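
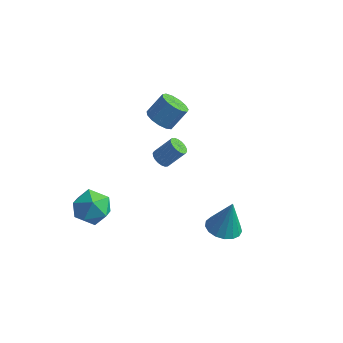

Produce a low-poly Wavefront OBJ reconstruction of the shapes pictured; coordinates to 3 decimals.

v 3.538 -1.613 -2.835
v 4.502 -1.331 -3.06
v 3.882 -1.207 -0.845
v 4.244 -0.913 -3.101
v 3.825 -0.655 -3.08
v 3.339 -0.617 -3.004
v 2.899 -0.807 -2.889
v 2.605 -1.182 -2.762
v 2.525 -1.656 -2.651
v 2.677 -2.12 -2.582
v 3.026 -2.468 -2.572
v 3.492 -2.62 -2.621
v 3.969 -2.542 -2.72
v 4.347 -2.251 -2.845
v 4.539 -1.814 -2.967
v -4.634 -2.852 -2.582
v -3.648 -2.116 -2.553
v -3.452 -4.444 -2.407
v -2.466 -3.708 -2.378
v -3.256 -3.716 -1.435
v -3.987 -2.732 -1.543
v -3.113 -3.828 -3.417
v -3.844 -2.844 -3.525
v -2.708 -2.72 -3.069
v -2.797 -2.65 -1.844
v -4.303 -3.91 -3.116
v -4.392 -3.84 -1.891
v -2.528 3.573 -4.397
v -2.068 3.152 -4.542
v -1.192 3.727 -3.427
v -1.652 4.147 -3.283
v -2.004 3.375 -4.707
v -1.128 3.95 -3.593
v -2.044 3.637 -4.811
v -1.168 4.212 -3.696
v -2.18 3.886 -4.833
v -1.304 4.461 -3.718
v -2.385 4.074 -4.769
v -1.508 4.649 -3.654
v -2.618 4.162 -4.631
v -1.741 4.737 -3.516
v -2.833 4.133 -4.447
v -1.957 4.708 -3.332
v -2.988 3.993 -4.253
v -2.112 4.568 -3.138
v -3.052 3.77 -4.087
v -2.176 4.345 -2.973
v -3.012 3.508 -3.984
v -2.136 4.083 -2.869
v -2.876 3.259 -3.962
v -2 3.834 -2.847
v -2.672 3.071 -4.026
v -1.795 3.646 -2.911
v -2.439 2.983 -4.164
v -1.562 3.558 -3.049
v -2.223 3.012 -4.348
v -1.347 3.587 -3.233
v -1.559 1.328 1.998
v -1.173 1.868 1.405
v -0.575 2.652 2.509
v -0.961 2.112 3.102
v -1.622 2.068 1.507
v -1.023 2.851 2.611
v -2.051 2.032 1.765
v -1.452 2.816 2.868
v -2.324 1.774 2.096
v -1.725 2.557 3.2
v -2.354 1.373 2.397
v -1.755 2.157 3.501
v -2.132 0.959 2.571
v -1.533 1.742 3.675
v -1.728 0.661 2.563
v -1.129 1.445 3.667
v -1.271 0.576 2.376
v -0.672 1.359 3.48
v -0.905 0.729 2.069
v -0.306 1.513 3.172
v -0.747 1.072 1.739
v -0.149 1.856 2.843
v -0.847 1.497 1.492
v -0.248 2.281 2.596
f 2 1 4
f 2 4 3
f 4 1 5
f 4 5 3
f 5 1 6
f 5 6 3
f 6 1 7
f 6 7 3
f 7 1 8
f 7 8 3
f 8 1 9
f 8 9 3
f 9 1 10
f 9 10 3
f 10 1 11
f 10 11 3
f 11 1 12
f 11 12 3
f 12 1 13
f 12 13 3
f 13 1 14
f 13 14 3
f 14 1 15
f 14 15 3
f 15 1 2
f 15 2 3
f 16 27 21
f 16 21 17
f 16 17 23
f 16 23 26
f 16 26 27
f 17 21 25
f 21 27 20
f 27 26 18
f 26 23 22
f 23 17 24
f 19 25 20
f 19 20 18
f 19 18 22
f 19 22 24
f 19 24 25
f 20 25 21
f 18 20 27
f 22 18 26
f 24 22 23
f 25 24 17
f 29 28 32
f 29 32 30
f 30 32 33
f 30 33 31
f 32 28 34
f 32 34 33
f 33 34 35
f 33 35 31
f 34 28 36
f 34 36 35
f 35 36 37
f 35 37 31
f 36 28 38
f 36 38 37
f 37 38 39
f 37 39 31
f 38 28 40
f 38 40 39
f 39 40 41
f 39 41 31
f 40 28 42
f 40 42 41
f 41 42 43
f 41 43 31
f 42 28 44
f 42 44 43
f 43 44 45
f 43 45 31
f 44 28 46
f 44 46 45
f 45 46 47
f 45 47 31
f 46 28 48
f 46 48 47
f 47 48 49
f 47 49 31
f 48 28 50
f 48 50 49
f 49 50 51
f 49 51 31
f 50 28 52
f 50 52 51
f 51 52 53
f 51 53 31
f 52 28 54
f 52 54 53
f 53 54 55
f 53 55 31
f 54 28 56
f 54 56 55
f 55 56 57
f 55 57 31
f 56 28 29
f 56 29 57
f 57 29 30
f 57 30 31
f 59 58 62
f 59 62 60
f 60 62 63
f 60 63 61
f 62 58 64
f 62 64 63
f 63 64 65
f 63 65 61
f 64 58 66
f 64 66 65
f 65 66 67
f 65 67 61
f 66 58 68
f 66 68 67
f 67 68 69
f 67 69 61
f 68 58 70
f 68 70 69
f 69 70 71
f 69 71 61
f 70 58 72
f 70 72 71
f 71 72 73
f 71 73 61
f 72 58 74
f 72 74 73
f 73 74 75
f 73 75 61
f 74 58 76
f 74 76 75
f 75 76 77
f 75 77 61
f 76 58 78
f 76 78 77
f 77 78 79
f 77 79 61
f 78 58 80
f 78 80 79
f 79 80 81
f 79 81 61
f 80 58 59
f 80 59 81
f 81 59 60
f 81 60 61



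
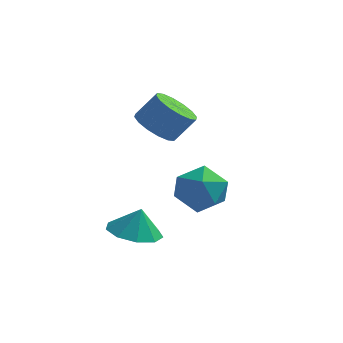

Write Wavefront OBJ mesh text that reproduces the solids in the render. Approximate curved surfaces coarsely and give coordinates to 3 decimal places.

v 1.617 -0.474 -2.986
v 2.378 0.332 -3.317
v 2.842 -1.112 -1.723
v 3.603 -0.306 -2.054
v 2.64 0.003 -1.493
v 1.883 0.398 -2.273
v 3.337 -1.178 -2.767
v 2.58 -0.783 -3.547
v 3.441 -0.103 -3.181
v 3.01 0.627 -2.394
v 2.21 -1.407 -2.646
v 1.779 -0.677 -1.859
v 0.138 2.202 -0.897
v 0.953 1.991 -1.417
v 1.718 2.348 -0.363
v 0.902 2.558 0.157
v 0.858 2.485 -1.515
v 1.622 2.841 -0.461
v 0.569 2.903 -1.447
v 1.333 3.259 -0.393
v 0.165 3.133 -1.232
v 0.929 3.49 -0.178
v -0.246 3.113 -0.927
v 0.518 3.47 0.127
v -0.555 2.85 -0.614
v 0.209 3.207 0.44
v -0.678 2.412 -0.377
v 0.087 2.769 0.677
v -0.582 1.919 -0.279
v 0.182 2.275 0.775
v -0.293 1.501 -0.347
v 0.471 1.857 0.707
v 0.111 1.27 -0.562
v 0.875 1.627 0.492
v 0.522 1.29 -0.867
v 1.286 1.647 0.187
v 0.831 1.553 -1.18
v 1.595 1.91 -0.126
v 0.443 -1.696 -4.362
v 1.377 -2.248 -4.471
v 0.677 -1.524 -3.238
v 1.491 -1.523 -4.606
v 1.116 -0.88 -4.626
v 0.425 -0.618 -4.523
v -0.257 -0.86 -4.344
v -0.611 -1.494 -4.173
v -0.472 -2.222 -4.091
v 0.095 -2.704 -4.135
v 0.825 -2.714 -4.286
f 1 12 6
f 1 6 2
f 1 2 8
f 1 8 11
f 1 11 12
f 2 6 10
f 6 12 5
f 12 11 3
f 11 8 7
f 8 2 9
f 4 10 5
f 4 5 3
f 4 3 7
f 4 7 9
f 4 9 10
f 5 10 6
f 3 5 12
f 7 3 11
f 9 7 8
f 10 9 2
f 14 13 17
f 14 17 15
f 15 17 18
f 15 18 16
f 17 13 19
f 17 19 18
f 18 19 20
f 18 20 16
f 19 13 21
f 19 21 20
f 20 21 22
f 20 22 16
f 21 13 23
f 21 23 22
f 22 23 24
f 22 24 16
f 23 13 25
f 23 25 24
f 24 25 26
f 24 26 16
f 25 13 27
f 25 27 26
f 26 27 28
f 26 28 16
f 27 13 29
f 27 29 28
f 28 29 30
f 28 30 16
f 29 13 31
f 29 31 30
f 30 31 32
f 30 32 16
f 31 13 33
f 31 33 32
f 32 33 34
f 32 34 16
f 33 13 35
f 33 35 34
f 34 35 36
f 34 36 16
f 35 13 37
f 35 37 36
f 36 37 38
f 36 38 16
f 37 13 14
f 37 14 38
f 38 14 15
f 38 15 16
f 40 39 42
f 40 42 41
f 42 39 43
f 42 43 41
f 43 39 44
f 43 44 41
f 44 39 45
f 44 45 41
f 45 39 46
f 45 46 41
f 46 39 47
f 46 47 41
f 47 39 48
f 47 48 41
f 48 39 49
f 48 49 41
f 49 39 40
f 49 40 41



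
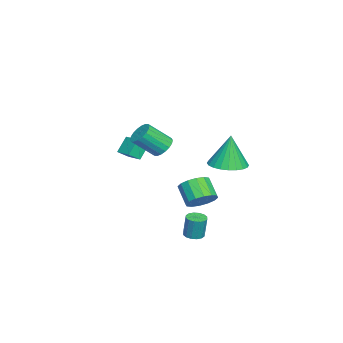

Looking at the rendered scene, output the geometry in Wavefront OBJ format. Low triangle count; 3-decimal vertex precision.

v 3.409 -0.326 2.709
v 4.061 -0.276 2.488
v 4.503 -1.344 3.551
v 3.851 -1.394 3.771
v 4.047 -0.062 2.709
v 4.488 -1.13 3.771
v 3.906 0.099 2.929
v 4.348 -0.969 3.992
v 3.667 0.176 3.106
v 4.109 -0.892 4.168
v 3.377 0.153 3.204
v 3.819 -0.914 4.267
v 3.093 0.036 3.204
v 3.535 -1.032 4.267
v 2.872 -0.153 3.106
v 3.314 -1.221 4.168
v 2.757 -0.376 2.929
v 3.199 -1.444 3.992
v 2.772 -0.59 2.709
v 3.213 -1.658 3.771
v 2.912 -0.751 2.488
v 3.354 -1.819 3.551
v 3.151 -0.828 2.312
v 3.593 -1.896 3.374
v 3.441 -0.806 2.213
v 3.883 -1.873 3.276
v 3.725 -0.688 2.213
v 4.167 -1.756 3.276
v 3.946 -0.499 2.312
v 4.388 -1.567 3.374
v 1.036 2.49 0.729
v 2.074 2.294 0.811
v 0.904 2.61 2.691
v 2.072 2.707 0.785
v 1.912 3.087 0.752
v 1.618 3.376 0.714
v 1.236 3.53 0.679
v 0.824 3.526 0.652
v 0.443 3.365 0.636
v 0.153 3.07 0.635
v -0.003 2.687 0.647
v -0 2.274 0.673
v 0.16 1.894 0.706
v 0.453 1.605 0.744
v 0.835 1.451 0.779
v 1.248 1.455 0.806
v 1.628 1.616 0.822
v 1.918 1.911 0.823
v 1.707 1.296 -1.708
v 2.359 0.761 -1.496
v 1.605 0.189 -0.619
v 0.953 0.724 -0.832
v 2.407 1.116 -1.223
v 1.652 0.545 -0.347
v 2.267 1.52 -1.081
v 1.512 0.949 -0.204
v 1.977 1.863 -1.107
v 1.222 1.292 -0.23
v 1.614 2.055 -1.294
v 0.86 1.484 -0.417
v 1.277 2.043 -1.592
v 0.523 1.472 -0.715
v 1.055 1.831 -1.921
v 0.301 1.259 -1.044
v 1.008 1.475 -2.193
v 0.253 0.904 -1.317
v 1.148 1.071 -2.336
v 0.393 0.5 -1.459
v 1.438 0.728 -2.31
v 0.683 0.157 -1.433
v 1.8 0.536 -2.123
v 1.046 -0.035 -1.246
v 2.137 0.548 -1.825
v 1.383 -0.023 -0.948
v -2.616 -4.153 -0.616
v -3.234 -3.809 0.278
v -3.075 -3.651 -1.126
v -3.693 -3.307 -0.232
v -1.927 -3.353 -0.448
v -2.545 -3.009 0.446
v -2.386 -2.851 -0.958
v -3.004 -2.507 -0.064
v 1.574 0.861 -4.234
v 2.132 0.837 -4.27
v 2.224 0.995 -2.963
v 1.666 1.019 -2.926
v 2.067 1.118 -4.299
v 2.159 1.276 -2.992
v 1.87 1.33 -4.311
v 1.962 1.488 -3.004
v 1.593 1.416 -4.302
v 1.685 1.575 -2.995
v 1.312 1.354 -4.275
v 1.404 1.512 -2.968
v 1.1 1.159 -4.236
v 1.192 1.318 -2.929
v 1.016 0.885 -4.197
v 1.108 1.043 -2.89
v 1.081 0.604 -4.168
v 1.173 0.762 -2.861
v 1.278 0.392 -4.156
v 1.37 0.55 -2.849
v 1.555 0.305 -4.165
v 1.647 0.464 -2.858
v 1.836 0.368 -4.192
v 1.928 0.526 -2.885
v 2.048 0.562 -4.231
v 2.14 0.721 -2.924
f 2 1 5
f 2 5 3
f 3 5 6
f 3 6 4
f 5 1 7
f 5 7 6
f 6 7 8
f 6 8 4
f 7 1 9
f 7 9 8
f 8 9 10
f 8 10 4
f 9 1 11
f 9 11 10
f 10 11 12
f 10 12 4
f 11 1 13
f 11 13 12
f 12 13 14
f 12 14 4
f 13 1 15
f 13 15 14
f 14 15 16
f 14 16 4
f 15 1 17
f 15 17 16
f 16 17 18
f 16 18 4
f 17 1 19
f 17 19 18
f 18 19 20
f 18 20 4
f 19 1 21
f 19 21 20
f 20 21 22
f 20 22 4
f 21 1 23
f 21 23 22
f 22 23 24
f 22 24 4
f 23 1 25
f 23 25 24
f 24 25 26
f 24 26 4
f 25 1 27
f 25 27 26
f 26 27 28
f 26 28 4
f 27 1 29
f 27 29 28
f 28 29 30
f 28 30 4
f 29 1 2
f 29 2 30
f 30 2 3
f 30 3 4
f 32 31 34
f 32 34 33
f 34 31 35
f 34 35 33
f 35 31 36
f 35 36 33
f 36 31 37
f 36 37 33
f 37 31 38
f 37 38 33
f 38 31 39
f 38 39 33
f 39 31 40
f 39 40 33
f 40 31 41
f 40 41 33
f 41 31 42
f 41 42 33
f 42 31 43
f 42 43 33
f 43 31 44
f 43 44 33
f 44 31 45
f 44 45 33
f 45 31 46
f 45 46 33
f 46 31 47
f 46 47 33
f 47 31 48
f 47 48 33
f 48 31 32
f 48 32 33
f 50 49 53
f 50 53 51
f 51 53 54
f 51 54 52
f 53 49 55
f 53 55 54
f 54 55 56
f 54 56 52
f 55 49 57
f 55 57 56
f 56 57 58
f 56 58 52
f 57 49 59
f 57 59 58
f 58 59 60
f 58 60 52
f 59 49 61
f 59 61 60
f 60 61 62
f 60 62 52
f 61 49 63
f 61 63 62
f 62 63 64
f 62 64 52
f 63 49 65
f 63 65 64
f 64 65 66
f 64 66 52
f 65 49 67
f 65 67 66
f 66 67 68
f 66 68 52
f 67 49 69
f 67 69 68
f 68 69 70
f 68 70 52
f 69 49 71
f 69 71 70
f 70 71 72
f 70 72 52
f 71 49 73
f 71 73 72
f 72 73 74
f 72 74 52
f 73 49 50
f 73 50 74
f 74 50 51
f 74 51 52
f 76 78 75
f 79 76 75
f 75 78 77
f 77 79 75
f 76 82 78
f 80 76 79
f 80 82 76
f 78 82 77
f 81 79 77
f 77 82 81
f 81 80 79
f 82 80 81
f 84 83 87
f 84 87 85
f 85 87 88
f 85 88 86
f 87 83 89
f 87 89 88
f 88 89 90
f 88 90 86
f 89 83 91
f 89 91 90
f 90 91 92
f 90 92 86
f 91 83 93
f 91 93 92
f 92 93 94
f 92 94 86
f 93 83 95
f 93 95 94
f 94 95 96
f 94 96 86
f 95 83 97
f 95 97 96
f 96 97 98
f 96 98 86
f 97 83 99
f 97 99 98
f 98 99 100
f 98 100 86
f 99 83 101
f 99 101 100
f 100 101 102
f 100 102 86
f 101 83 103
f 101 103 102
f 102 103 104
f 102 104 86
f 103 83 105
f 103 105 104
f 104 105 106
f 104 106 86
f 105 83 107
f 105 107 106
f 106 107 108
f 106 108 86
f 107 83 84
f 107 84 108
f 108 84 85
f 108 85 86



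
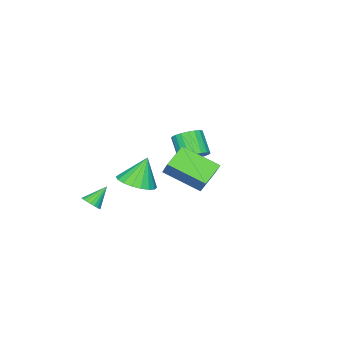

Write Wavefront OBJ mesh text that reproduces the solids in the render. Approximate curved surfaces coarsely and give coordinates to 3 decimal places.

v 2.638 -3.56 -1.255
v 2.96 -3.691 -0.882
v 1.822 -3.32 -0.465
v 3 -3.484 -0.904
v 2.977 -3.29 -0.987
v 2.895 -3.143 -1.116
v 2.769 -3.068 -1.269
v 2.62 -3.078 -1.419
v 2.474 -3.171 -1.542
v 2.357 -3.332 -1.614
v 2.288 -3.532 -1.625
v 2.279 -3.737 -1.571
v 2.333 -3.912 -1.463
v 2.439 -4.025 -1.319
v 2.579 -4.059 -1.163
v 2.73 -4.005 -1.024
v 2.865 -3.875 -0.924
v 2.87 -0.788 1.258
v 3.601 -1.198 1.611
v 2.33 -0.612 2.582
v 3.711 -0.808 1.604
v 3.654 -0.414 1.529
v 3.442 -0.095 1.4
v 3.116 0.088 1.243
v 2.742 0.097 1.089
v 2.393 -0.069 0.968
v 2.138 -0.378 0.906
v 2.028 -0.767 0.912
v 2.085 -1.161 0.988
v 2.297 -1.481 1.117
v 2.623 -1.664 1.274
v 2.998 -1.673 1.428
v 3.347 -1.507 1.548
v -2.431 -1.757 0.056
v -1.773 -2.096 0.086
v -2.212 -2.862 1.053
v -2.869 -2.523 1.024
v -1.736 -1.865 0.286
v -2.174 -2.631 1.253
v -1.818 -1.615 0.446
v -2.257 -2.382 1.414
v -2.006 -1.39 0.539
v -2.445 -2.157 1.507
v -2.268 -1.229 0.548
v -2.706 -1.995 1.516
v -2.558 -1.158 0.473
v -2.996 -1.925 1.44
v -2.825 -1.192 0.325
v -3.264 -1.958 1.293
v -3.025 -1.322 0.131
v -3.464 -2.089 1.098
v -3.122 -1.528 -0.076
v -3.561 -2.295 0.891
v -3.099 -1.774 -0.26
v -3.538 -2.54 0.707
v -2.961 -2.016 -0.39
v -3.4 -2.783 0.578
v -2.731 -2.214 -0.442
v -3.17 -2.98 0.525
v -2.449 -2.332 -0.408
v -2.888 -3.099 0.559
v -2.164 -2.352 -0.294
v -2.603 -3.118 0.673
v -1.925 -2.268 -0.119
v -2.364 -3.034 0.848
v 2.401 0.237 2.041
v 1.252 0.129 2.571
v 1.872 1.843 1.22
v 0.723 1.736 1.75
v 2.717 0.744 2.83
v 1.568 0.637 3.36
v 2.188 2.351 2.009
v 1.039 2.243 2.539
f 2 1 4
f 2 4 3
f 4 1 5
f 4 5 3
f 5 1 6
f 5 6 3
f 6 1 7
f 6 7 3
f 7 1 8
f 7 8 3
f 8 1 9
f 8 9 3
f 9 1 10
f 9 10 3
f 10 1 11
f 10 11 3
f 11 1 12
f 11 12 3
f 12 1 13
f 12 13 3
f 13 1 14
f 13 14 3
f 14 1 15
f 14 15 3
f 15 1 16
f 15 16 3
f 16 1 17
f 16 17 3
f 17 1 2
f 17 2 3
f 19 18 21
f 19 21 20
f 21 18 22
f 21 22 20
f 22 18 23
f 22 23 20
f 23 18 24
f 23 24 20
f 24 18 25
f 24 25 20
f 25 18 26
f 25 26 20
f 26 18 27
f 26 27 20
f 27 18 28
f 27 28 20
f 28 18 29
f 28 29 20
f 29 18 30
f 29 30 20
f 30 18 31
f 30 31 20
f 31 18 32
f 31 32 20
f 32 18 33
f 32 33 20
f 33 18 19
f 33 19 20
f 35 34 38
f 35 38 36
f 36 38 39
f 36 39 37
f 38 34 40
f 38 40 39
f 39 40 41
f 39 41 37
f 40 34 42
f 40 42 41
f 41 42 43
f 41 43 37
f 42 34 44
f 42 44 43
f 43 44 45
f 43 45 37
f 44 34 46
f 44 46 45
f 45 46 47
f 45 47 37
f 46 34 48
f 46 48 47
f 47 48 49
f 47 49 37
f 48 34 50
f 48 50 49
f 49 50 51
f 49 51 37
f 50 34 52
f 50 52 51
f 51 52 53
f 51 53 37
f 52 34 54
f 52 54 53
f 53 54 55
f 53 55 37
f 54 34 56
f 54 56 55
f 55 56 57
f 55 57 37
f 56 34 58
f 56 58 57
f 57 58 59
f 57 59 37
f 58 34 60
f 58 60 59
f 59 60 61
f 59 61 37
f 60 34 62
f 60 62 61
f 61 62 63
f 61 63 37
f 62 34 64
f 62 64 63
f 63 64 65
f 63 65 37
f 64 34 35
f 64 35 65
f 65 35 36
f 65 36 37
f 67 69 66
f 70 67 66
f 66 69 68
f 68 70 66
f 67 73 69
f 71 67 70
f 71 73 67
f 69 73 68
f 72 70 68
f 68 73 72
f 72 71 70
f 73 71 72



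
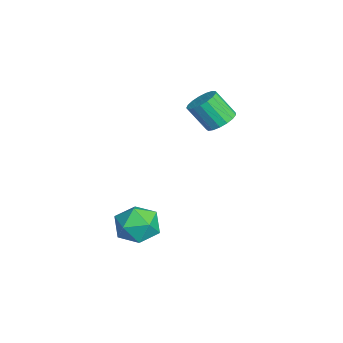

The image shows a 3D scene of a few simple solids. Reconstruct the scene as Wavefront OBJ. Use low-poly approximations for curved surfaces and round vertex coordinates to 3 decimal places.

v -1.142 1.255 -0.493
v -0.38 0.96 -0.557
v -1.58 0.3 -1.303
v -0.818 0.005 -1.367
v -1.223 -0.059 -0.657
v -0.953 0.531 -0.157
v -1.007 0.729 -1.703
v -0.737 1.319 -1.203
v -0.296 0.635 -1.306
v -0.43 0.148 -0.659
v -1.53 1.112 -1.201
v -1.664 0.625 -0.554
v -3.045 3.519 2.356
v -2.568 3.201 2.269
v -2.817 2.584 3.157
v -3.295 2.901 3.244
v -2.482 3.406 2.436
v -2.731 2.789 3.324
v -2.525 3.637 2.584
v -2.775 3.019 3.472
v -2.688 3.84 2.68
v -2.937 3.223 3.568
v -2.932 3.97 2.702
v -3.181 3.353 3.59
v -3.202 3.997 2.644
v -3.452 3.38 3.532
v -3.437 3.914 2.521
v -3.686 3.297 3.409
v -3.581 3.74 2.359
v -3.831 3.123 3.248
v -3.603 3.516 2.197
v -3.853 2.899 3.086
v -3.497 3.292 2.072
v -3.747 2.675 2.96
v -3.288 3.12 2.011
v -3.537 2.503 2.899
v -3.023 3.04 2.029
v -3.272 2.423 2.918
v -2.763 3.069 2.123
v -3.012 2.452 3.011
f 1 12 6
f 1 6 2
f 1 2 8
f 1 8 11
f 1 11 12
f 2 6 10
f 6 12 5
f 12 11 3
f 11 8 7
f 8 2 9
f 4 10 5
f 4 5 3
f 4 3 7
f 4 7 9
f 4 9 10
f 5 10 6
f 3 5 12
f 7 3 11
f 9 7 8
f 10 9 2
f 14 13 17
f 14 17 15
f 15 17 18
f 15 18 16
f 17 13 19
f 17 19 18
f 18 19 20
f 18 20 16
f 19 13 21
f 19 21 20
f 20 21 22
f 20 22 16
f 21 13 23
f 21 23 22
f 22 23 24
f 22 24 16
f 23 13 25
f 23 25 24
f 24 25 26
f 24 26 16
f 25 13 27
f 25 27 26
f 26 27 28
f 26 28 16
f 27 13 29
f 27 29 28
f 28 29 30
f 28 30 16
f 29 13 31
f 29 31 30
f 30 31 32
f 30 32 16
f 31 13 33
f 31 33 32
f 32 33 34
f 32 34 16
f 33 13 35
f 33 35 34
f 34 35 36
f 34 36 16
f 35 13 37
f 35 37 36
f 36 37 38
f 36 38 16
f 37 13 39
f 37 39 38
f 38 39 40
f 38 40 16
f 39 13 14
f 39 14 40
f 40 14 15
f 40 15 16



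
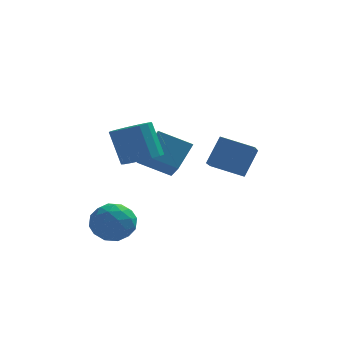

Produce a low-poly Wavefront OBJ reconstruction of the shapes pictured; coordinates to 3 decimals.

v -1.434 -2.374 2.228
v -0.496 -2.426 2.541
v -1.049 -1.878 4.285
v -1.986 -1.826 3.972
v -0.54 -1.98 2.387
v -1.092 -1.432 4.131
v -0.788 -1.624 2.197
v -1.341 -1.076 3.941
v -1.185 -1.44 2.013
v -1.737 -0.892 3.758
v -1.638 -1.47 1.879
v -2.191 -0.922 3.623
v -2.045 -1.707 1.825
v -2.597 -1.159 3.569
v -2.311 -2.097 1.863
v -2.864 -1.549 3.607
v -2.377 -2.551 1.984
v -2.93 -2.002 3.729
v -2.226 -2.963 2.162
v -2.779 -2.415 3.906
v -1.894 -3.241 2.354
v -2.447 -2.693 4.099
v -1.457 -3.32 2.518
v -2.009 -2.772 4.262
v -1.014 -3.183 2.615
v -1.566 -2.635 4.359
v -0.667 -2.86 2.623
v -1.22 -2.312 4.368
v -3.719 -2.502 -1.316
v -2.97 -2.463 -0.464
v -2.51 -3.437 -2.336
v -1.761 -3.398 -1.484
v -2.699 -4.029 -1.386
v -3.447 -3.452 -0.756
v -2.033 -2.448 -2.044
v -2.781 -1.871 -1.414
v -1.928 -2.43 -0.914
v -2.34 -3.407 -0.507
v -3.14 -2.493 -2.293
v -3.552 -3.47 -1.886
v -3.451 -2.401 -0.8
v -2.029 -3.499 -2
v -2.581 -3.87 -1.942
v -2.141 -3.847 -1.441
v -3.731 -2.982 -0.972
v -3.291 -2.959 -0.471
v -3.132 -3.879 -1.013
v -2.189 -2.941 -2.329
v -1.749 -2.918 -1.828
v -3.339 -2.053 -1.359
v -2.899 -2.03 -0.858
v -2.348 -2.021 -1.787
v -2.398 -2.358 -0.564
v -1.687 -2.907 -1.164
v -1.847 -2.349 -1.493
v -2.287 -2.01 -1.122
v -2.64 -2.933 -0.325
v -1.929 -3.482 -0.924
v -2.481 -3.853 -0.867
v -2.92 -3.514 -0.496
v -2.027 -2.913 -0.589
v -3.551 -2.418 -1.876
v -2.84 -2.967 -2.475
v -2.56 -2.386 -2.304
v -2.999 -2.047 -1.933
v -3.793 -2.993 -1.636
v -3.082 -3.542 -2.236
v -3.193 -3.89 -1.678
v -3.633 -3.551 -1.307
v -3.453 -2.987 -2.211
v 3.13 2.223 -0.709
v 2.942 0.588 0.135
v 1.525 2.667 -0.205
v 1.337 1.031 0.639
v 3.763 2.889 0.721
v 3.575 1.253 1.565
v 2.158 3.332 1.225
v 1.97 1.697 2.069
v -0.255 1.02 -0.179
v 0.09 -0.607 0.949
v -1.851 1.212 0.585
v -1.506 -0.415 1.713
v 0.406 1.955 0.967
v 0.751 0.328 2.095
v -1.19 2.147 1.731
v -0.845 0.52 2.859
f 2 1 5
f 2 5 3
f 3 5 6
f 3 6 4
f 5 1 7
f 5 7 6
f 6 7 8
f 6 8 4
f 7 1 9
f 7 9 8
f 8 9 10
f 8 10 4
f 9 1 11
f 9 11 10
f 10 11 12
f 10 12 4
f 11 1 13
f 11 13 12
f 12 13 14
f 12 14 4
f 13 1 15
f 13 15 14
f 14 15 16
f 14 16 4
f 15 1 17
f 15 17 16
f 16 17 18
f 16 18 4
f 17 1 19
f 17 19 18
f 18 19 20
f 18 20 4
f 19 1 21
f 19 21 20
f 20 21 22
f 20 22 4
f 21 1 23
f 21 23 22
f 22 23 24
f 22 24 4
f 23 1 25
f 23 25 24
f 24 25 26
f 24 26 4
f 25 1 27
f 25 27 26
f 26 27 28
f 26 28 4
f 27 1 2
f 27 2 28
f 28 2 3
f 28 3 4
f 29 66 45
f 66 40 69
f 45 69 34
f 66 69 45
f 29 45 41
f 45 34 46
f 41 46 30
f 45 46 41
f 29 41 50
f 41 30 51
f 50 51 36
f 41 51 50
f 29 50 62
f 50 36 65
f 62 65 39
f 50 65 62
f 29 62 66
f 62 39 70
f 66 70 40
f 62 70 66
f 30 46 57
f 46 34 60
f 57 60 38
f 46 60 57
f 34 69 47
f 69 40 68
f 47 68 33
f 69 68 47
f 40 70 67
f 70 39 63
f 67 63 31
f 70 63 67
f 39 65 64
f 65 36 52
f 64 52 35
f 65 52 64
f 36 51 56
f 51 30 53
f 56 53 37
f 51 53 56
f 32 58 44
f 58 38 59
f 44 59 33
f 58 59 44
f 32 44 42
f 44 33 43
f 42 43 31
f 44 43 42
f 32 42 49
f 42 31 48
f 49 48 35
f 42 48 49
f 32 49 54
f 49 35 55
f 54 55 37
f 49 55 54
f 32 54 58
f 54 37 61
f 58 61 38
f 54 61 58
f 33 59 47
f 59 38 60
f 47 60 34
f 59 60 47
f 31 43 67
f 43 33 68
f 67 68 40
f 43 68 67
f 35 48 64
f 48 31 63
f 64 63 39
f 48 63 64
f 37 55 56
f 55 35 52
f 56 52 36
f 55 52 56
f 38 61 57
f 61 37 53
f 57 53 30
f 61 53 57
f 72 74 71
f 75 72 71
f 71 74 73
f 73 75 71
f 72 78 74
f 76 72 75
f 76 78 72
f 74 78 73
f 77 75 73
f 73 78 77
f 77 76 75
f 78 76 77
f 80 82 79
f 83 80 79
f 79 82 81
f 81 83 79
f 80 86 82
f 84 80 83
f 84 86 80
f 82 86 81
f 85 83 81
f 81 86 85
f 85 84 83
f 86 84 85



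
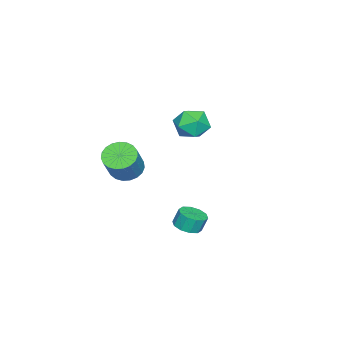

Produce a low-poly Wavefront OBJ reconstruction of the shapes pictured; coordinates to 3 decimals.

v 3.043 1.166 -4.313
v 3.776 1.634 -4.321
v 3.591 1.942 -3.334
v 2.857 1.474 -3.327
v 3.376 1.949 -4.495
v 3.191 2.257 -3.508
v 2.849 1.965 -4.599
v 2.663 2.272 -3.612
v 2.396 1.676 -4.594
v 2.21 1.983 -3.607
v 2.19 1.192 -4.482
v 2.004 1.499 -3.495
v 2.309 0.698 -4.306
v 2.124 1.006 -3.319
v 2.709 0.383 -4.132
v 2.524 0.691 -3.145
v 3.237 0.368 -4.028
v 3.051 0.675 -3.041
v 3.69 0.657 -4.033
v 3.504 0.964 -3.046
v 3.896 1.141 -4.145
v 3.71 1.448 -3.158
v -3.319 0.009 0.106
v -2.526 -0.49 0.902
v -3.874 -1.81 -0.482
v -3.081 -2.309 0.314
v -4.08 -1.722 0.728
v -3.736 -0.598 1.091
v -2.664 -1.702 -0.671
v -2.32 -0.578 -0.308
v -2.12 -1.548 0.422
v -2.996 -1.56 1.286
v -3.404 -0.74 -0.866
v -4.28 -0.752 -0.002
v 3.222 -2.414 -0.272
v 3.875 -3.087 -0.699
v 5.071 -2.958 0.924
v 4.418 -2.286 1.352
v 4.027 -2.712 -0.841
v 5.223 -2.584 0.782
v 4.04 -2.286 -0.884
v 5.236 -2.158 0.739
v 3.912 -1.882 -0.822
v 5.107 -1.754 0.802
v 3.664 -1.571 -0.664
v 4.86 -1.442 0.959
v 3.34 -1.405 -0.438
v 4.535 -1.276 1.185
v 2.996 -1.413 -0.184
v 4.191 -1.285 1.439
v 2.69 -1.595 0.055
v 3.886 -1.466 1.678
v 2.477 -1.918 0.238
v 3.672 -1.79 1.861
v 2.393 -2.328 0.332
v 3.588 -2.199 1.956
v 2.452 -2.752 0.323
v 3.647 -2.623 1.946
v 2.644 -3.117 0.21
v 3.839 -2.989 1.833
v 2.936 -3.362 0.014
v 4.132 -3.233 1.637
v 3.278 -3.442 -0.231
v 4.473 -3.313 1.392
v 3.61 -3.345 -0.483
v 4.805 -3.216 1.14
f 2 1 5
f 2 5 3
f 3 5 6
f 3 6 4
f 5 1 7
f 5 7 6
f 6 7 8
f 6 8 4
f 7 1 9
f 7 9 8
f 8 9 10
f 8 10 4
f 9 1 11
f 9 11 10
f 10 11 12
f 10 12 4
f 11 1 13
f 11 13 12
f 12 13 14
f 12 14 4
f 13 1 15
f 13 15 14
f 14 15 16
f 14 16 4
f 15 1 17
f 15 17 16
f 16 17 18
f 16 18 4
f 17 1 19
f 17 19 18
f 18 19 20
f 18 20 4
f 19 1 21
f 19 21 20
f 20 21 22
f 20 22 4
f 21 1 2
f 21 2 22
f 22 2 3
f 22 3 4
f 23 34 28
f 23 28 24
f 23 24 30
f 23 30 33
f 23 33 34
f 24 28 32
f 28 34 27
f 34 33 25
f 33 30 29
f 30 24 31
f 26 32 27
f 26 27 25
f 26 25 29
f 26 29 31
f 26 31 32
f 27 32 28
f 25 27 34
f 29 25 33
f 31 29 30
f 32 31 24
f 36 35 39
f 36 39 37
f 37 39 40
f 37 40 38
f 39 35 41
f 39 41 40
f 40 41 42
f 40 42 38
f 41 35 43
f 41 43 42
f 42 43 44
f 42 44 38
f 43 35 45
f 43 45 44
f 44 45 46
f 44 46 38
f 45 35 47
f 45 47 46
f 46 47 48
f 46 48 38
f 47 35 49
f 47 49 48
f 48 49 50
f 48 50 38
f 49 35 51
f 49 51 50
f 50 51 52
f 50 52 38
f 51 35 53
f 51 53 52
f 52 53 54
f 52 54 38
f 53 35 55
f 53 55 54
f 54 55 56
f 54 56 38
f 55 35 57
f 55 57 56
f 56 57 58
f 56 58 38
f 57 35 59
f 57 59 58
f 58 59 60
f 58 60 38
f 59 35 61
f 59 61 60
f 60 61 62
f 60 62 38
f 61 35 63
f 61 63 62
f 62 63 64
f 62 64 38
f 63 35 65
f 63 65 64
f 64 65 66
f 64 66 38
f 65 35 36
f 65 36 66
f 66 36 37
f 66 37 38



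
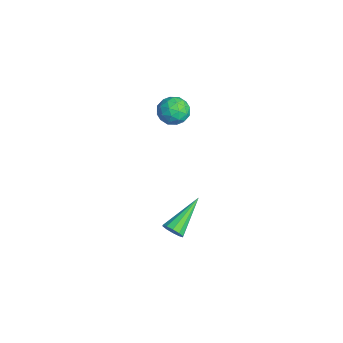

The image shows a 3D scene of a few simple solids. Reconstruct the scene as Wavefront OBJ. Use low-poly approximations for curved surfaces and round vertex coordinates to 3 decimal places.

v -3.545 -1.516 1.276
v -2.952 -1.076 1.441
v -2.908 -2.504 1.619
v -2.315 -2.064 1.784
v -2.941 -2.031 2.209
v -3.334 -1.42 1.997
v -2.526 -2.16 1.063
v -2.919 -1.549 0.851
v -2.322 -1.474 1.31
v -2.578 -1.394 2.018
v -3.282 -2.186 1.042
v -3.538 -2.106 1.75
v -3.305 -1.209 1.328
v -2.555 -2.371 1.732
v -2.923 -2.351 1.981
v -2.575 -2.092 2.078
v -3.529 -1.411 1.655
v -3.181 -1.153 1.752
v -3.174 -1.714 2.203
v -2.679 -2.427 1.308
v -2.331 -2.169 1.405
v -3.285 -1.488 0.982
v -2.937 -1.229 1.079
v -2.686 -1.866 0.857
v -2.585 -1.185 1.348
v -2.211 -1.765 1.55
v -2.335 -1.822 1.126
v -2.566 -1.463 1.002
v -2.736 -1.137 1.764
v -2.361 -1.718 1.966
v -2.729 -1.699 2.215
v -2.961 -1.34 2.091
v -2.366 -1.372 1.687
v -3.499 -1.862 1.094
v -3.124 -2.443 1.296
v -2.899 -2.24 0.969
v -3.131 -1.881 0.845
v -3.649 -1.815 1.51
v -3.275 -2.395 1.712
v -3.294 -2.117 2.058
v -3.525 -1.758 1.934
v -3.494 -2.208 1.373
v -0.557 -2.543 -4.344
v -0.267 -2.626 -3.908
v -1.563 -1.097 -3.396
v -0.114 -2.401 -4.09
v -0.13 -2.229 -4.368
v -0.309 -2.178 -4.638
v -0.583 -2.265 -4.795
v -0.847 -2.459 -4.779
v -1 -2.685 -4.598
v -0.983 -2.856 -4.319
v -0.804 -2.908 -4.05
v -0.53 -2.82 -3.893
f 1 38 17
f 38 12 41
f 17 41 6
f 38 41 17
f 1 17 13
f 17 6 18
f 13 18 2
f 17 18 13
f 1 13 22
f 13 2 23
f 22 23 8
f 13 23 22
f 1 22 34
f 22 8 37
f 34 37 11
f 22 37 34
f 1 34 38
f 34 11 42
f 38 42 12
f 34 42 38
f 2 18 29
f 18 6 32
f 29 32 10
f 18 32 29
f 6 41 19
f 41 12 40
f 19 40 5
f 41 40 19
f 12 42 39
f 42 11 35
f 39 35 3
f 42 35 39
f 11 37 36
f 37 8 24
f 36 24 7
f 37 24 36
f 8 23 28
f 23 2 25
f 28 25 9
f 23 25 28
f 4 30 16
f 30 10 31
f 16 31 5
f 30 31 16
f 4 16 14
f 16 5 15
f 14 15 3
f 16 15 14
f 4 14 21
f 14 3 20
f 21 20 7
f 14 20 21
f 4 21 26
f 21 7 27
f 26 27 9
f 21 27 26
f 4 26 30
f 26 9 33
f 30 33 10
f 26 33 30
f 5 31 19
f 31 10 32
f 19 32 6
f 31 32 19
f 3 15 39
f 15 5 40
f 39 40 12
f 15 40 39
f 7 20 36
f 20 3 35
f 36 35 11
f 20 35 36
f 9 27 28
f 27 7 24
f 28 24 8
f 27 24 28
f 10 33 29
f 33 9 25
f 29 25 2
f 33 25 29
f 44 43 46
f 44 46 45
f 46 43 47
f 46 47 45
f 47 43 48
f 47 48 45
f 48 43 49
f 48 49 45
f 49 43 50
f 49 50 45
f 50 43 51
f 50 51 45
f 51 43 52
f 51 52 45
f 52 43 53
f 52 53 45
f 53 43 54
f 53 54 45
f 54 43 44
f 54 44 45



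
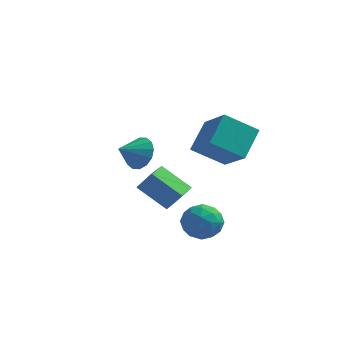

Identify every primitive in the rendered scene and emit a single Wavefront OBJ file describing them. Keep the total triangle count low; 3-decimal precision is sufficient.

v 2.569 -2.24 -0.94
v 3.509 -2.438 -1.314
v 2.791 -3.402 0.234
v 3.731 -3.6 -0.14
v 3.542 -2.704 0.332
v 3.405 -1.985 -0.394
v 2.895 -3.855 -0.686
v 2.758 -3.136 -1.412
v 3.71 -3.436 -1.157
v 4.11 -2.725 -0.528
v 2.19 -3.115 -0.552
v 2.59 -2.404 0.077
v 3.02 -2.237 -1.23
v 3.28 -3.603 0.15
v 3.17 -3.076 0.427
v 3.722 -3.193 0.208
v 2.959 -1.971 -0.69
v 3.511 -2.087 -0.909
v 3.531 -2.243 0.058
v 2.789 -3.753 -0.171
v 3.341 -3.869 -0.39
v 2.578 -2.647 -1.288
v 3.13 -2.764 -1.507
v 2.769 -3.597 -1.138
v 3.69 -2.94 -1.357
v 3.821 -3.623 -0.667
v 3.329 -3.773 -0.988
v 3.249 -3.351 -1.415
v 3.925 -2.522 -0.988
v 4.056 -3.205 -0.297
v 3.945 -2.678 -0.021
v 3.864 -2.256 -0.447
v 4.044 -3.109 -0.895
v 2.244 -2.635 -0.783
v 2.375 -3.318 -0.092
v 2.436 -3.584 -0.633
v 2.355 -3.162 -1.059
v 2.479 -2.217 -0.413
v 2.61 -2.9 0.277
v 3.051 -2.489 0.335
v 2.971 -2.067 -0.092
v 2.256 -2.731 -0.185
v 1.322 -2.299 -0.358
v -0.155 -2.101 0.704
v 1.44 -1.166 -0.405
v -0.037 -0.968 0.657
v 2.037 -2.332 0.643
v 0.56 -2.134 1.705
v 2.155 -1.199 0.596
v 0.678 -1.001 1.658
v 2.492 0.52 2.708
v 2.775 1.968 3.889
v 1.196 1.781 1.472
v 1.479 3.229 2.654
v 4.021 1.071 1.666
v 4.304 2.519 2.848
v 2.725 2.332 0.431
v 3.008 3.78 1.612
v -1.371 2.052 0.715
v -0.787 1.339 0.354
v -2.109 1.128 1.345
v -0.573 1.472 0.8
v -0.573 1.76 1.224
v -0.786 2.127 1.511
v -1.156 2.473 1.585
v -1.584 2.707 1.426
v -1.954 2.765 1.077
v -2.168 2.632 0.631
v -2.168 2.344 0.207
v -1.955 1.977 -0.08
v -1.585 1.631 -0.155
v -1.157 1.397 0.004
f 1 38 17
f 38 12 41
f 17 41 6
f 38 41 17
f 1 17 13
f 17 6 18
f 13 18 2
f 17 18 13
f 1 13 22
f 13 2 23
f 22 23 8
f 13 23 22
f 1 22 34
f 22 8 37
f 34 37 11
f 22 37 34
f 1 34 38
f 34 11 42
f 38 42 12
f 34 42 38
f 2 18 29
f 18 6 32
f 29 32 10
f 18 32 29
f 6 41 19
f 41 12 40
f 19 40 5
f 41 40 19
f 12 42 39
f 42 11 35
f 39 35 3
f 42 35 39
f 11 37 36
f 37 8 24
f 36 24 7
f 37 24 36
f 8 23 28
f 23 2 25
f 28 25 9
f 23 25 28
f 4 30 16
f 30 10 31
f 16 31 5
f 30 31 16
f 4 16 14
f 16 5 15
f 14 15 3
f 16 15 14
f 4 14 21
f 14 3 20
f 21 20 7
f 14 20 21
f 4 21 26
f 21 7 27
f 26 27 9
f 21 27 26
f 4 26 30
f 26 9 33
f 30 33 10
f 26 33 30
f 5 31 19
f 31 10 32
f 19 32 6
f 31 32 19
f 3 15 39
f 15 5 40
f 39 40 12
f 15 40 39
f 7 20 36
f 20 3 35
f 36 35 11
f 20 35 36
f 9 27 28
f 27 7 24
f 28 24 8
f 27 24 28
f 10 33 29
f 33 9 25
f 29 25 2
f 33 25 29
f 44 46 43
f 47 44 43
f 43 46 45
f 45 47 43
f 44 50 46
f 48 44 47
f 48 50 44
f 46 50 45
f 49 47 45
f 45 50 49
f 49 48 47
f 50 48 49
f 52 54 51
f 55 52 51
f 51 54 53
f 53 55 51
f 52 58 54
f 56 52 55
f 56 58 52
f 54 58 53
f 57 55 53
f 53 58 57
f 57 56 55
f 58 56 57
f 60 59 62
f 60 62 61
f 62 59 63
f 62 63 61
f 63 59 64
f 63 64 61
f 64 59 65
f 64 65 61
f 65 59 66
f 65 66 61
f 66 59 67
f 66 67 61
f 67 59 68
f 67 68 61
f 68 59 69
f 68 69 61
f 69 59 70
f 69 70 61
f 70 59 71
f 70 71 61
f 71 59 72
f 71 72 61
f 72 59 60
f 72 60 61



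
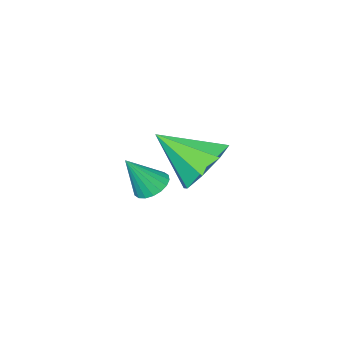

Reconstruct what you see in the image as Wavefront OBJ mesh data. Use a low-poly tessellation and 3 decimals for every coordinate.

v -0.368 -2.692 -1.991
v 0.215 -2.978 -2.804
v 0.508 -3.928 -0.929
v 0.544 -2.386 -2.386
v 0.339 -1.973 -1.737
v -0.28 -1.981 -1.237
v -0.95 -2.406 -1.178
v -1.28 -2.999 -1.596
v -1.075 -3.411 -2.245
v -0.456 -3.403 -2.745
v 2.671 -1.16 -0.809
v 2.983 -1.53 -1.09
v 3.329 -1.42 0.269
v 3.111 -1.318 -1.116
v 3.152 -1.074 -1.082
v 3.097 -0.848 -0.994
v 2.958 -0.683 -0.869
v 2.762 -0.612 -0.732
v 2.548 -0.65 -0.611
v 2.358 -0.789 -0.528
v 2.23 -1.001 -0.501
v 2.189 -1.245 -0.535
v 2.244 -1.471 -0.624
v 2.383 -1.636 -0.749
v 2.579 -1.707 -0.885
v 2.793 -1.669 -1.007
f 2 1 4
f 2 4 3
f 4 1 5
f 4 5 3
f 5 1 6
f 5 6 3
f 6 1 7
f 6 7 3
f 7 1 8
f 7 8 3
f 8 1 9
f 8 9 3
f 9 1 10
f 9 10 3
f 10 1 2
f 10 2 3
f 12 11 14
f 12 14 13
f 14 11 15
f 14 15 13
f 15 11 16
f 15 16 13
f 16 11 17
f 16 17 13
f 17 11 18
f 17 18 13
f 18 11 19
f 18 19 13
f 19 11 20
f 19 20 13
f 20 11 21
f 20 21 13
f 21 11 22
f 21 22 13
f 22 11 23
f 22 23 13
f 23 11 24
f 23 24 13
f 24 11 25
f 24 25 13
f 25 11 26
f 25 26 13
f 26 11 12
f 26 12 13



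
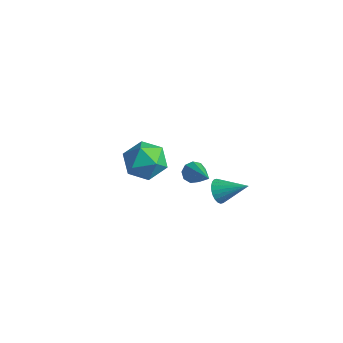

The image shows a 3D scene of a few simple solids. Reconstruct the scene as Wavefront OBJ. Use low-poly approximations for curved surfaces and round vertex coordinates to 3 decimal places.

v 1.19 0.189 -2.24
v 1.637 -0.152 -2.641
v 2.41 0.891 -1.48
v 1.597 0.072 -2.785
v 1.496 0.314 -2.846
v 1.348 0.537 -2.815
v 1.176 0.706 -2.696
v 1.006 0.797 -2.508
v 0.865 0.796 -2.279
v 0.772 0.702 -2.044
v 0.744 0.529 -1.839
v 0.783 0.305 -1.695
v 0.885 0.063 -1.635
v 1.032 -0.159 -1.666
v 1.204 -0.329 -1.785
v 1.374 -0.42 -1.973
v 1.516 -0.418 -2.202
v 1.608 -0.324 -2.436
v -4.387 0.696 -2.538
v -3.211 0.939 -2.403
v -3.949 -0.699 -3.837
v -2.773 -0.456 -3.702
v -3.392 -0.968 -2.798
v -3.663 -0.105 -1.995
v -3.497 0.345 -4.245
v -3.768 1.208 -3.442
v -2.661 0.723 -3.458
v -2.595 -0.089 -2.564
v -4.565 0.329 -3.676
v -4.499 -0.483 -2.782
v 1.653 -2.005 1.155
v 2.021 -1.669 0.858
v 3.247 -2.715 2.325
v 1.879 -1.471 1.171
v 1.632 -1.523 1.477
v 1.394 -1.8 1.632
v 1.278 -2.174 1.564
v 1.337 -2.468 1.305
v 1.545 -2.546 0.975
v 1.803 -2.371 0.73
v 1.991 -2.025 0.684
f 2 1 4
f 2 4 3
f 4 1 5
f 4 5 3
f 5 1 6
f 5 6 3
f 6 1 7
f 6 7 3
f 7 1 8
f 7 8 3
f 8 1 9
f 8 9 3
f 9 1 10
f 9 10 3
f 10 1 11
f 10 11 3
f 11 1 12
f 11 12 3
f 12 1 13
f 12 13 3
f 13 1 14
f 13 14 3
f 14 1 15
f 14 15 3
f 15 1 16
f 15 16 3
f 16 1 17
f 16 17 3
f 17 1 18
f 17 18 3
f 18 1 2
f 18 2 3
f 19 30 24
f 19 24 20
f 19 20 26
f 19 26 29
f 19 29 30
f 20 24 28
f 24 30 23
f 30 29 21
f 29 26 25
f 26 20 27
f 22 28 23
f 22 23 21
f 22 21 25
f 22 25 27
f 22 27 28
f 23 28 24
f 21 23 30
f 25 21 29
f 27 25 26
f 28 27 20
f 32 31 34
f 32 34 33
f 34 31 35
f 34 35 33
f 35 31 36
f 35 36 33
f 36 31 37
f 36 37 33
f 37 31 38
f 37 38 33
f 38 31 39
f 38 39 33
f 39 31 40
f 39 40 33
f 40 31 41
f 40 41 33
f 41 31 32
f 41 32 33



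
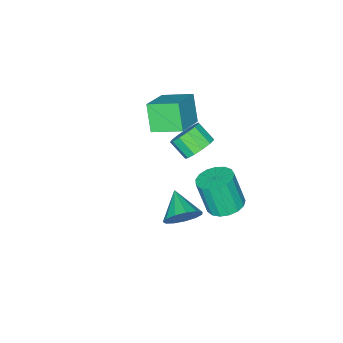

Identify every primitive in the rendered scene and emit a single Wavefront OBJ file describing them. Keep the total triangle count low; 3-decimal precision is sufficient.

v -3.028 1.01 0.749
v -2.304 0.771 0.374
v -2.248 -0.129 1.056
v -2.972 0.11 1.431
v -2.179 1.055 0.739
v -2.123 0.155 1.421
v -2.324 1.325 1.107
v -2.268 0.425 1.789
v -2.693 1.494 1.362
v -2.637 0.595 2.043
v -3.167 1.511 1.422
v -3.112 0.611 2.103
v -3.598 1.368 1.268
v -3.542 0.468 1.95
v -3.848 1.111 0.95
v -3.792 0.211 1.631
v -3.837 0.823 0.568
v -3.781 -0.077 1.249
v -3.569 0.593 0.244
v -3.514 -0.306 0.925
v -3.13 0.496 0.08
v -3.074 -0.403 0.761
v -2.658 0.563 0.128
v -2.602 -0.337 0.81
v 1.494 4.147 1.583
v 2.06 4.203 2.28
v 0.826 3.013 2.217
v 1.665 4.499 2.393
v 1.215 4.684 2.249
v 0.854 4.698 1.893
v 0.696 4.537 1.439
v 0.791 4.252 1.031
v 1.11 3.933 0.798
v 1.55 3.683 0.814
v 1.973 3.579 1.074
v 2.243 3.656 1.496
v 2.276 3.888 1.946
v -4.16 -2.176 -0.363
v -4.636 -2.902 0.946
v -4.893 -0.827 0.119
v -5.369 -1.552 1.428
v -2.511 -1.608 0.552
v -2.987 -2.333 1.861
v -3.244 -0.258 1.034
v -3.72 -0.984 2.343
v -2.218 3.376 -1.226
v -1.668 4.082 -1.017
v -1.551 3.471 0.736
v -2.102 2.764 0.526
v -2.072 4.236 -0.936
v -1.956 3.625 0.817
v -2.51 4.193 -0.922
v -2.394 3.582 0.831
v -2.881 3.963 -0.978
v -2.765 3.352 0.775
v -3.101 3.598 -1.09
v -2.984 2.987 0.663
v -3.118 3.182 -1.234
v -3.001 2.571 0.519
v -2.929 2.81 -1.376
v -2.812 2.199 0.377
v -2.577 2.568 -1.484
v -2.46 1.957 0.269
v -2.143 2.511 -1.533
v -2.026 1.9 0.22
v -1.726 2.652 -1.511
v -1.61 2.041 0.242
v -1.422 2.959 -1.425
v -1.306 2.348 0.328
v -1.301 3.361 -1.293
v -1.184 2.75 0.46
v -1.389 3.766 -1.145
v -1.273 3.155 0.608
f 2 1 5
f 2 5 3
f 3 5 6
f 3 6 4
f 5 1 7
f 5 7 6
f 6 7 8
f 6 8 4
f 7 1 9
f 7 9 8
f 8 9 10
f 8 10 4
f 9 1 11
f 9 11 10
f 10 11 12
f 10 12 4
f 11 1 13
f 11 13 12
f 12 13 14
f 12 14 4
f 13 1 15
f 13 15 14
f 14 15 16
f 14 16 4
f 15 1 17
f 15 17 16
f 16 17 18
f 16 18 4
f 17 1 19
f 17 19 18
f 18 19 20
f 18 20 4
f 19 1 21
f 19 21 20
f 20 21 22
f 20 22 4
f 21 1 23
f 21 23 22
f 22 23 24
f 22 24 4
f 23 1 2
f 23 2 24
f 24 2 3
f 24 3 4
f 26 25 28
f 26 28 27
f 28 25 29
f 28 29 27
f 29 25 30
f 29 30 27
f 30 25 31
f 30 31 27
f 31 25 32
f 31 32 27
f 32 25 33
f 32 33 27
f 33 25 34
f 33 34 27
f 34 25 35
f 34 35 27
f 35 25 36
f 35 36 27
f 36 25 37
f 36 37 27
f 37 25 26
f 37 26 27
f 39 41 38
f 42 39 38
f 38 41 40
f 40 42 38
f 39 45 41
f 43 39 42
f 43 45 39
f 41 45 40
f 44 42 40
f 40 45 44
f 44 43 42
f 45 43 44
f 47 46 50
f 47 50 48
f 48 50 51
f 48 51 49
f 50 46 52
f 50 52 51
f 51 52 53
f 51 53 49
f 52 46 54
f 52 54 53
f 53 54 55
f 53 55 49
f 54 46 56
f 54 56 55
f 55 56 57
f 55 57 49
f 56 46 58
f 56 58 57
f 57 58 59
f 57 59 49
f 58 46 60
f 58 60 59
f 59 60 61
f 59 61 49
f 60 46 62
f 60 62 61
f 61 62 63
f 61 63 49
f 62 46 64
f 62 64 63
f 63 64 65
f 63 65 49
f 64 46 66
f 64 66 65
f 65 66 67
f 65 67 49
f 66 46 68
f 66 68 67
f 67 68 69
f 67 69 49
f 68 46 70
f 68 70 69
f 69 70 71
f 69 71 49
f 70 46 72
f 70 72 71
f 71 72 73
f 71 73 49
f 72 46 47
f 72 47 73
f 73 47 48
f 73 48 49



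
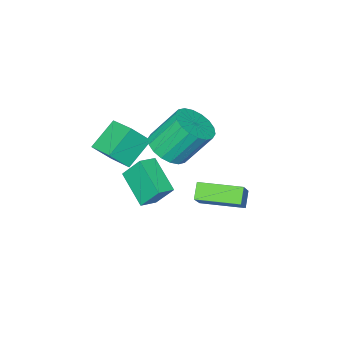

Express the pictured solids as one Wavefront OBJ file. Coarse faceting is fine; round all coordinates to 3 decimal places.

v -0.085 -2.835 1.149
v 0.684 -3.2 2.092
v 0.102 -1.346 1.572
v 0.872 -1.71 2.514
v 1.228 -2.71 0.126
v 1.998 -3.074 1.068
v 1.416 -1.22 0.548
v 2.185 -1.585 1.491
v 1.785 -0.187 1.142
v 1.45 0.572 2.257
v 2.044 1.338 0.182
v 1.71 2.096 1.298
v 2.61 -0.176 1.382
v 2.276 0.582 2.498
v 2.87 1.348 0.423
v 2.535 2.107 1.538
v -0.258 -0.67 1.277
v 0.689 -0.47 1.658
v -0.156 0.351 3.324
v -1.102 0.15 2.943
v 0.59 -0.086 1.419
v -0.254 0.735 3.085
v 0.324 0.183 1.152
v -0.52 1.003 2.818
v -0.058 0.282 0.91
v -0.902 1.102 2.575
v -0.479 0.192 0.74
v -1.323 1.013 2.406
v -0.856 -0.068 0.677
v -1.701 0.753 2.343
v -1.115 -0.447 0.733
v -1.96 0.373 2.398
v -1.204 -0.871 0.896
v -2.049 -0.05 2.562
v -1.106 -1.255 1.135
v -1.95 -0.434 2.801
v -0.84 -1.523 1.402
v -1.684 -0.703 3.068
v -0.458 -1.622 1.645
v -1.302 -0.802 3.31
v -0.037 -1.533 1.814
v -0.881 -0.712 3.48
v 0.341 -1.273 1.877
v -0.504 -0.452 3.543
v 0.6 -0.893 1.822
v -0.245 -0.073 3.487
v -4.104 0.293 -3
v -3.156 1.014 -1.772
v -3.58 0.708 -3.647
v -2.633 1.429 -2.42
v -2.827 -1.349 -3.02
v -1.88 -0.628 -1.793
v -2.304 -0.934 -3.668
v -1.356 -0.213 -2.44
f 2 4 1
f 5 2 1
f 1 4 3
f 3 5 1
f 2 8 4
f 6 2 5
f 6 8 2
f 4 8 3
f 7 5 3
f 3 8 7
f 7 6 5
f 8 6 7
f 10 12 9
f 13 10 9
f 9 12 11
f 11 13 9
f 10 16 12
f 14 10 13
f 14 16 10
f 12 16 11
f 15 13 11
f 11 16 15
f 15 14 13
f 16 14 15
f 18 17 21
f 18 21 19
f 19 21 22
f 19 22 20
f 21 17 23
f 21 23 22
f 22 23 24
f 22 24 20
f 23 17 25
f 23 25 24
f 24 25 26
f 24 26 20
f 25 17 27
f 25 27 26
f 26 27 28
f 26 28 20
f 27 17 29
f 27 29 28
f 28 29 30
f 28 30 20
f 29 17 31
f 29 31 30
f 30 31 32
f 30 32 20
f 31 17 33
f 31 33 32
f 32 33 34
f 32 34 20
f 33 17 35
f 33 35 34
f 34 35 36
f 34 36 20
f 35 17 37
f 35 37 36
f 36 37 38
f 36 38 20
f 37 17 39
f 37 39 38
f 38 39 40
f 38 40 20
f 39 17 41
f 39 41 40
f 40 41 42
f 40 42 20
f 41 17 43
f 41 43 42
f 42 43 44
f 42 44 20
f 43 17 45
f 43 45 44
f 44 45 46
f 44 46 20
f 45 17 18
f 45 18 46
f 46 18 19
f 46 19 20
f 48 50 47
f 51 48 47
f 47 50 49
f 49 51 47
f 48 54 50
f 52 48 51
f 52 54 48
f 50 54 49
f 53 51 49
f 49 54 53
f 53 52 51
f 54 52 53



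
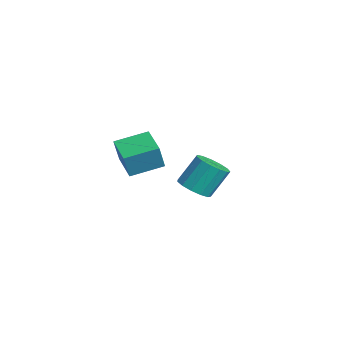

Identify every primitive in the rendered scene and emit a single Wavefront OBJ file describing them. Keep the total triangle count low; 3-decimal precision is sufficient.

v -3.717 2.306 -2.935
v -2.916 1.862 -2.558
v -3.042 2.931 -1.029
v -3.843 3.374 -1.405
v -2.73 2.3 -2.849
v -2.857 3.369 -1.32
v -2.858 2.74 -3.167
v -2.985 3.809 -1.638
v -3.259 3.042 -3.412
v -3.385 4.111 -1.882
v -3.804 3.111 -3.504
v -3.931 4.179 -1.975
v -4.322 2.923 -3.416
v -4.449 3.992 -1.887
v -4.648 2.54 -3.175
v -4.775 3.608 -1.646
v -4.678 2.082 -2.858
v -4.805 3.151 -1.329
v -4.403 1.695 -2.565
v -4.529 2.764 -1.036
v -3.91 1.502 -2.389
v -4.036 2.571 -0.86
v -3.355 1.564 -2.387
v -3.482 2.633 -0.857
v 1.152 -3.048 2.735
v 1.412 -3.395 4.077
v 1.237 -1.4 3.145
v 1.497 -1.747 4.486
v 2.703 -3.053 2.434
v 2.963 -3.4 3.775
v 2.788 -1.405 2.843
v 3.048 -1.752 4.185
f 2 1 5
f 2 5 3
f 3 5 6
f 3 6 4
f 5 1 7
f 5 7 6
f 6 7 8
f 6 8 4
f 7 1 9
f 7 9 8
f 8 9 10
f 8 10 4
f 9 1 11
f 9 11 10
f 10 11 12
f 10 12 4
f 11 1 13
f 11 13 12
f 12 13 14
f 12 14 4
f 13 1 15
f 13 15 14
f 14 15 16
f 14 16 4
f 15 1 17
f 15 17 16
f 16 17 18
f 16 18 4
f 17 1 19
f 17 19 18
f 18 19 20
f 18 20 4
f 19 1 21
f 19 21 20
f 20 21 22
f 20 22 4
f 21 1 23
f 21 23 22
f 22 23 24
f 22 24 4
f 23 1 2
f 23 2 24
f 24 2 3
f 24 3 4
f 26 28 25
f 29 26 25
f 25 28 27
f 27 29 25
f 26 32 28
f 30 26 29
f 30 32 26
f 28 32 27
f 31 29 27
f 27 32 31
f 31 30 29
f 32 30 31



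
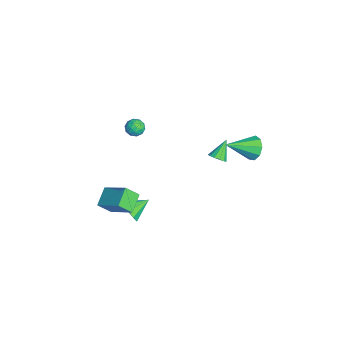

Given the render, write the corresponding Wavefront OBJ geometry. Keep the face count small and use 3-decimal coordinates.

v 0.569 4.626 0.587
v 1.08 5.036 1.145
v 0.951 2.894 1.513
v 0.528 5.024 1.349
v -0.004 4.825 1.197
v -0.268 4.533 0.759
v -0.141 4.285 0.242
v 0.319 4.196 -0.114
v 0.896 4.308 -0.142
v 1.32 4.569 0.172
v 1.392 4.857 0.68
v 2.271 -2.873 -2.94
v 2.534 -2.457 -3.608
v 1.869 -1.687 -2.36
v 1.991 -2.607 -3.675
v 1.579 -2.882 -3.399
v 1.49 -3.153 -2.908
v 1.766 -3.293 -2.432
v 2.279 -3.236 -2.194
v 2.787 -3.009 -2.305
v 3.054 -2.719 -2.714
v 2.954 -2.501 -3.229
v -4.366 -1.785 -0.746
v -4.032 -1.353 -1.12
v -3.508 -2.427 -0.72
v -3.174 -1.995 -1.094
v -3.332 -1.84 -0.47
v -3.862 -1.443 -0.486
v -3.678 -2.337 -1.354
v -4.208 -1.94 -1.37
v -3.606 -1.694 -1.496
v -3.392 -1.387 -0.949
v -4.148 -2.393 -0.891
v -3.934 -2.086 -0.344
v -4.274 -1.513 -0.935
v -3.266 -2.267 -0.905
v -3.359 -2.176 -0.538
v -3.162 -1.922 -0.758
v -4.175 -1.566 -0.562
v -3.978 -1.311 -0.782
v -3.567 -1.598 -0.4
v -3.562 -2.469 -1.058
v -3.365 -2.214 -1.278
v -4.378 -1.858 -1.082
v -4.181 -1.604 -1.302
v -3.973 -2.182 -1.44
v -3.827 -1.459 -1.376
v -3.323 -1.836 -1.361
v -3.619 -2.038 -1.514
v -3.931 -1.804 -1.523
v -3.702 -1.278 -1.055
v -3.198 -1.656 -1.04
v -3.291 -1.565 -0.673
v -3.602 -1.331 -0.682
v -3.452 -1.479 -1.276
v -4.342 -2.124 -0.8
v -3.838 -2.502 -0.785
v -3.938 -2.449 -1.158
v -4.249 -2.215 -1.167
v -4.217 -1.944 -0.479
v -3.713 -2.321 -0.464
v -3.609 -1.976 -0.317
v -3.921 -1.742 -0.326
v -4.088 -2.301 -0.564
v -0.572 2.661 -1.319
v -0.101 3.009 -1.19
v -1.328 3.319 -0.341
v -0.275 3.169 -1.432
v -0.543 3.168 -1.638
v -0.82 3.006 -1.743
v -1.019 2.734 -1.713
v -1.076 2.439 -1.558
v -0.973 2.214 -1.327
v -0.743 2.131 -1.094
v -0.459 2.217 -0.932
v -0.211 2.443 -0.893
v -0.077 2.738 -0.989
v 2.65 -4.285 0.02
v 3.759 -3.178 1.023
v 2.602 -3.507 -0.785
v 3.711 -2.401 0.218
v 3.669 -4.799 -0.538
v 4.778 -3.693 0.465
v 3.621 -4.022 -1.343
v 4.73 -2.915 -0.34
f 2 1 4
f 2 4 3
f 4 1 5
f 4 5 3
f 5 1 6
f 5 6 3
f 6 1 7
f 6 7 3
f 7 1 8
f 7 8 3
f 8 1 9
f 8 9 3
f 9 1 10
f 9 10 3
f 10 1 11
f 10 11 3
f 11 1 2
f 11 2 3
f 13 12 15
f 13 15 14
f 15 12 16
f 15 16 14
f 16 12 17
f 16 17 14
f 17 12 18
f 17 18 14
f 18 12 19
f 18 19 14
f 19 12 20
f 19 20 14
f 20 12 21
f 20 21 14
f 21 12 22
f 21 22 14
f 22 12 13
f 22 13 14
f 23 60 39
f 60 34 63
f 39 63 28
f 60 63 39
f 23 39 35
f 39 28 40
f 35 40 24
f 39 40 35
f 23 35 44
f 35 24 45
f 44 45 30
f 35 45 44
f 23 44 56
f 44 30 59
f 56 59 33
f 44 59 56
f 23 56 60
f 56 33 64
f 60 64 34
f 56 64 60
f 24 40 51
f 40 28 54
f 51 54 32
f 40 54 51
f 28 63 41
f 63 34 62
f 41 62 27
f 63 62 41
f 34 64 61
f 64 33 57
f 61 57 25
f 64 57 61
f 33 59 58
f 59 30 46
f 58 46 29
f 59 46 58
f 30 45 50
f 45 24 47
f 50 47 31
f 45 47 50
f 26 52 38
f 52 32 53
f 38 53 27
f 52 53 38
f 26 38 36
f 38 27 37
f 36 37 25
f 38 37 36
f 26 36 43
f 36 25 42
f 43 42 29
f 36 42 43
f 26 43 48
f 43 29 49
f 48 49 31
f 43 49 48
f 26 48 52
f 48 31 55
f 52 55 32
f 48 55 52
f 27 53 41
f 53 32 54
f 41 54 28
f 53 54 41
f 25 37 61
f 37 27 62
f 61 62 34
f 37 62 61
f 29 42 58
f 42 25 57
f 58 57 33
f 42 57 58
f 31 49 50
f 49 29 46
f 50 46 30
f 49 46 50
f 32 55 51
f 55 31 47
f 51 47 24
f 55 47 51
f 66 65 68
f 66 68 67
f 68 65 69
f 68 69 67
f 69 65 70
f 69 70 67
f 70 65 71
f 70 71 67
f 71 65 72
f 71 72 67
f 72 65 73
f 72 73 67
f 73 65 74
f 73 74 67
f 74 65 75
f 74 75 67
f 75 65 76
f 75 76 67
f 76 65 77
f 76 77 67
f 77 65 66
f 77 66 67
f 79 81 78
f 82 79 78
f 78 81 80
f 80 82 78
f 79 85 81
f 83 79 82
f 83 85 79
f 81 85 80
f 84 82 80
f 80 85 84
f 84 83 82
f 85 83 84



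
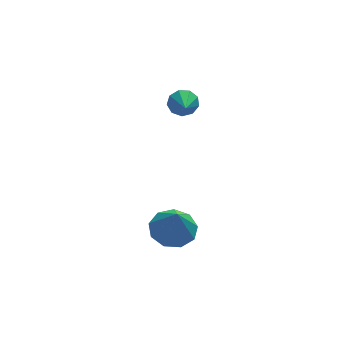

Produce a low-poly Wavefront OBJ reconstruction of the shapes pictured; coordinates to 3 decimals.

v 3.026 2.714 -0.969
v 3.398 2.379 -1.527
v 2.854 1.526 -0.371
v 3.725 2.518 -1.157
v 3.725 2.748 -0.699
v 3.398 2.963 -0.367
v 2.896 3.061 -0.317
v 2.456 2.996 -0.571
v 2.282 2.799 -1.012
v 2.456 2.562 -1.433
v 2.897 2.396 -1.636
v 1.156 -3.379 -4.245
v 2.244 -3.441 -4.289
v 1.184 -4.041 -2.615
v 2.037 -2.779 -4.016
v 1.418 -2.397 -3.851
v 0.677 -2.475 -3.87
v 0.16 -2.976 -4.065
v 0.109 -3.665 -4.344
v 0.549 -4.221 -4.577
v 1.272 -4.383 -4.655
v 1.942 -4.074 -4.541
f 2 1 4
f 2 4 3
f 4 1 5
f 4 5 3
f 5 1 6
f 5 6 3
f 6 1 7
f 6 7 3
f 7 1 8
f 7 8 3
f 8 1 9
f 8 9 3
f 9 1 10
f 9 10 3
f 10 1 11
f 10 11 3
f 11 1 2
f 11 2 3
f 13 12 15
f 13 15 14
f 15 12 16
f 15 16 14
f 16 12 17
f 16 17 14
f 17 12 18
f 17 18 14
f 18 12 19
f 18 19 14
f 19 12 20
f 19 20 14
f 20 12 21
f 20 21 14
f 21 12 22
f 21 22 14
f 22 12 13
f 22 13 14



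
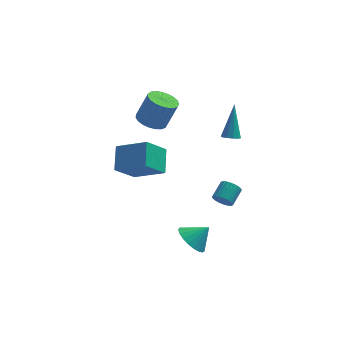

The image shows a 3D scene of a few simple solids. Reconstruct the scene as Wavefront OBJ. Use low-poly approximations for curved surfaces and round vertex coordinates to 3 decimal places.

v -3.379 1.891 -1.174
v -3.345 3.264 -0.26
v -5.122 2.569 -2.128
v -5.088 3.942 -1.214
v -2.332 2.738 -2.486
v -2.298 4.111 -1.572
v -4.075 3.416 -3.44
v -4.041 4.789 -2.526
v -0.822 -2.838 -3.341
v -0.15 -2.782 -4.079
v 0.102 -2.582 -2.479
v -0.282 -2.389 -4.053
v -0.508 -2.073 -3.904
v -0.789 -1.89 -3.658
v -1.075 -1.87 -3.357
v -1.317 -2.018 -3.053
v -1.474 -2.307 -2.799
v -1.518 -2.688 -2.639
v -1.442 -3.095 -2.6
v -1.259 -3.458 -2.689
v -1 -3.713 -2.891
v -0.711 -3.817 -3.171
v -0.441 -3.751 -3.48
v -0.236 -3.528 -3.765
v -0.134 -3.185 -3.977
v -3.091 3.15 1.644
v -2.31 2.747 1.372
v -1.648 2.927 3.003
v -2.429 3.33 3.276
v -2.238 3.117 1.302
v -1.576 3.296 2.933
v -2.314 3.491 1.291
v -1.651 3.671 2.922
v -2.523 3.807 1.341
v -1.861 3.987 2.973
v -2.831 4.01 1.444
v -2.169 4.189 3.075
v -3.184 4.063 1.581
v -2.522 4.243 3.213
v -3.521 3.959 1.73
v -2.859 4.139 3.361
v -3.784 3.715 1.863
v -3.121 3.895 3.495
v -3.927 3.373 1.959
v -3.264 3.553 3.59
v -3.925 2.993 2
v -3.262 3.173 3.632
v -3.779 2.64 1.98
v -3.117 2.819 3.611
v -3.514 2.375 1.902
v -2.852 2.555 3.533
v -3.177 2.244 1.779
v -2.514 2.424 3.41
v -2.824 2.27 1.633
v -2.161 2.45 3.264
v -2.517 2.448 1.489
v -1.855 2.628 3.12
v 1.21 0.496 2.416
v 1.6 0.176 2.58
v 1.39 1.644 4.224
v 1.735 0.422 2.411
v 1.669 0.695 2.243
v 1.429 0.893 2.142
v 1.104 0.939 2.145
v 0.82 0.815 2.252
v 0.685 0.57 2.421
v 0.75 0.296 2.588
v 0.991 0.098 2.69
v 1.316 0.053 2.687
v 0.766 -3.822 0.809
v 1.097 -3.723 0.33
v 1.545 -2.88 0.813
v 1.214 -2.978 1.291
v 0.911 -3.597 0.282
v 1.358 -2.754 0.765
v 0.702 -3.505 0.315
v 1.149 -2.662 0.798
v 0.503 -3.461 0.423
v 0.951 -2.618 0.905
v 0.345 -3.472 0.589
v 0.792 -2.629 1.072
v 0.25 -3.537 0.789
v 0.698 -2.693 1.272
v 0.234 -3.644 0.992
v 0.682 -2.801 1.474
v 0.299 -3.779 1.167
v 0.747 -2.935 1.649
v 0.435 -3.92 1.287
v 0.883 -3.077 1.77
v 0.622 -4.046 1.335
v 1.069 -3.203 1.818
v 0.831 -4.138 1.302
v 1.278 -3.295 1.785
v 1.029 -4.182 1.195
v 1.477 -3.339 1.677
v 1.188 -4.171 1.028
v 1.635 -3.328 1.511
v 1.282 -4.107 0.828
v 1.73 -3.263 1.311
v 1.298 -3.999 0.626
v 1.746 -3.156 1.108
v 1.233 -3.865 0.451
v 1.681 -3.021 0.933
f 2 4 1
f 5 2 1
f 1 4 3
f 3 5 1
f 2 8 4
f 6 2 5
f 6 8 2
f 4 8 3
f 7 5 3
f 3 8 7
f 7 6 5
f 8 6 7
f 10 9 12
f 10 12 11
f 12 9 13
f 12 13 11
f 13 9 14
f 13 14 11
f 14 9 15
f 14 15 11
f 15 9 16
f 15 16 11
f 16 9 17
f 16 17 11
f 17 9 18
f 17 18 11
f 18 9 19
f 18 19 11
f 19 9 20
f 19 20 11
f 20 9 21
f 20 21 11
f 21 9 22
f 21 22 11
f 22 9 23
f 22 23 11
f 23 9 24
f 23 24 11
f 24 9 25
f 24 25 11
f 25 9 10
f 25 10 11
f 27 26 30
f 27 30 28
f 28 30 31
f 28 31 29
f 30 26 32
f 30 32 31
f 31 32 33
f 31 33 29
f 32 26 34
f 32 34 33
f 33 34 35
f 33 35 29
f 34 26 36
f 34 36 35
f 35 36 37
f 35 37 29
f 36 26 38
f 36 38 37
f 37 38 39
f 37 39 29
f 38 26 40
f 38 40 39
f 39 40 41
f 39 41 29
f 40 26 42
f 40 42 41
f 41 42 43
f 41 43 29
f 42 26 44
f 42 44 43
f 43 44 45
f 43 45 29
f 44 26 46
f 44 46 45
f 45 46 47
f 45 47 29
f 46 26 48
f 46 48 47
f 47 48 49
f 47 49 29
f 48 26 50
f 48 50 49
f 49 50 51
f 49 51 29
f 50 26 52
f 50 52 51
f 51 52 53
f 51 53 29
f 52 26 54
f 52 54 53
f 53 54 55
f 53 55 29
f 54 26 56
f 54 56 55
f 55 56 57
f 55 57 29
f 56 26 27
f 56 27 57
f 57 27 28
f 57 28 29
f 59 58 61
f 59 61 60
f 61 58 62
f 61 62 60
f 62 58 63
f 62 63 60
f 63 58 64
f 63 64 60
f 64 58 65
f 64 65 60
f 65 58 66
f 65 66 60
f 66 58 67
f 66 67 60
f 67 58 68
f 67 68 60
f 68 58 69
f 68 69 60
f 69 58 59
f 69 59 60
f 71 70 74
f 71 74 72
f 72 74 75
f 72 75 73
f 74 70 76
f 74 76 75
f 75 76 77
f 75 77 73
f 76 70 78
f 76 78 77
f 77 78 79
f 77 79 73
f 78 70 80
f 78 80 79
f 79 80 81
f 79 81 73
f 80 70 82
f 80 82 81
f 81 82 83
f 81 83 73
f 82 70 84
f 82 84 83
f 83 84 85
f 83 85 73
f 84 70 86
f 84 86 85
f 85 86 87
f 85 87 73
f 86 70 88
f 86 88 87
f 87 88 89
f 87 89 73
f 88 70 90
f 88 90 89
f 89 90 91
f 89 91 73
f 90 70 92
f 90 92 91
f 91 92 93
f 91 93 73
f 92 70 94
f 92 94 93
f 93 94 95
f 93 95 73
f 94 70 96
f 94 96 95
f 95 96 97
f 95 97 73
f 96 70 98
f 96 98 97
f 97 98 99
f 97 99 73
f 98 70 100
f 98 100 99
f 99 100 101
f 99 101 73
f 100 70 102
f 100 102 101
f 101 102 103
f 101 103 73
f 102 70 71
f 102 71 103
f 103 71 72
f 103 72 73



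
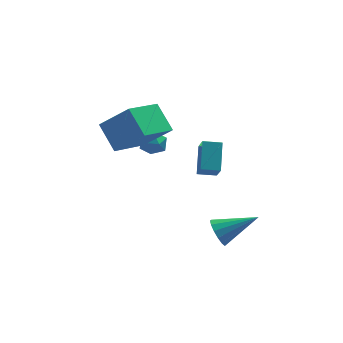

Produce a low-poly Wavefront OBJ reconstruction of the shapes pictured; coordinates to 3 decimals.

v 1.645 -1.428 -1.499
v 1.678 -2.179 -0.616
v 1.906 -0.321 -0.568
v 1.939 -1.072 0.315
v 2.481 -1.528 -1.615
v 2.514 -2.279 -0.732
v 2.742 -0.421 -0.684
v 2.775 -1.172 0.199
v -1.674 -0.161 -0.572
v -0.466 -0.736 0.706
v -2.177 0.939 0.398
v -0.969 0.364 1.675
v -0.271 1.136 -1.315
v 0.937 0.561 -0.038
v -0.774 2.236 -0.346
v 0.434 1.661 0.932
v 2.119 -3.946 -3.369
v 2.407 -4.217 -3.971
v 3.801 -3.974 -2.551
v 2.433 -3.847 -4.01
v 2.374 -3.504 -3.877
v 2.247 -3.279 -3.608
v 2.086 -3.233 -3.276
v 1.934 -3.378 -2.968
v 1.831 -3.675 -2.767
v 1.806 -4.045 -2.728
v 1.865 -4.388 -2.861
v 1.992 -4.613 -3.13
v 2.153 -4.659 -3.462
v 2.305 -4.514 -3.77
v -0.2 2.2 -1.468
v 0.462 2.408 -1.484
v 0.078 1.272 -2.036
v 0.74 1.48 -2.052
v 0.451 1.285 -1.452
v 0.28 1.859 -1.1
v 0.26 1.821 -2.42
v 0.089 2.395 -2.068
v 0.746 2.174 -2.072
v 0.865 1.842 -1.474
v -0.325 1.838 -2.046
v -0.206 1.506 -1.448
f 2 4 1
f 5 2 1
f 1 4 3
f 3 5 1
f 2 8 4
f 6 2 5
f 6 8 2
f 4 8 3
f 7 5 3
f 3 8 7
f 7 6 5
f 8 6 7
f 10 12 9
f 13 10 9
f 9 12 11
f 11 13 9
f 10 16 12
f 14 10 13
f 14 16 10
f 12 16 11
f 15 13 11
f 11 16 15
f 15 14 13
f 16 14 15
f 18 17 20
f 18 20 19
f 20 17 21
f 20 21 19
f 21 17 22
f 21 22 19
f 22 17 23
f 22 23 19
f 23 17 24
f 23 24 19
f 24 17 25
f 24 25 19
f 25 17 26
f 25 26 19
f 26 17 27
f 26 27 19
f 27 17 28
f 27 28 19
f 28 17 29
f 28 29 19
f 29 17 30
f 29 30 19
f 30 17 18
f 30 18 19
f 31 42 36
f 31 36 32
f 31 32 38
f 31 38 41
f 31 41 42
f 32 36 40
f 36 42 35
f 42 41 33
f 41 38 37
f 38 32 39
f 34 40 35
f 34 35 33
f 34 33 37
f 34 37 39
f 34 39 40
f 35 40 36
f 33 35 42
f 37 33 41
f 39 37 38
f 40 39 32



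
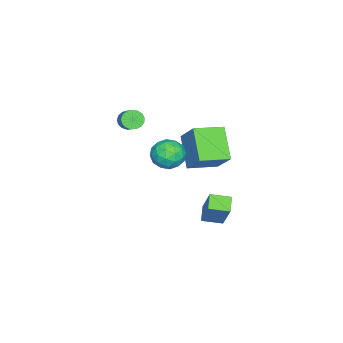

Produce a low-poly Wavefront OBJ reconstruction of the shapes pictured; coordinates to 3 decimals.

v -0.7 -3.308 2.742
v -0.486 -3.006 2.244
v 0.374 -2.37 3.001
v 0.16 -2.672 3.498
v -0.704 -2.832 2.345
v 0.156 -2.195 3.102
v -0.921 -2.766 2.537
v -0.061 -2.13 3.293
v -1.087 -2.825 2.775
v -0.227 -2.189 3.532
v -1.165 -2.995 3.006
v -0.305 -2.358 3.763
v -1.136 -3.236 3.176
v -0.276 -2.599 3.933
v -1.007 -3.494 3.247
v -0.148 -2.857 4.004
v -0.808 -3.709 3.202
v 0.051 -3.073 3.959
v -0.584 -3.833 3.052
v 0.275 -3.196 3.808
v -0.387 -3.836 2.83
v 0.473 -3.2 3.587
v -0.261 -3.719 2.588
v 0.599 -3.082 3.345
v -0.236 -3.507 2.382
v 0.624 -2.871 3.138
v -0.317 -3.25 2.258
v 0.543 -2.613 3.014
v -1.56 -0.361 -0.841
v -2.905 -1.281 0.578
v -2.74 0.929 -1.123
v -4.084 0.009 0.296
v -0.756 0.691 0.604
v -2.1 -0.229 2.023
v -1.935 1.981 0.322
v -3.28 1.061 1.741
v -2.082 0.353 -4.11
v -1.295 1.07 -2.335
v -2.542 1.427 -4.339
v -1.755 2.143 -2.564
v -1.225 0.617 -4.596
v -0.438 1.333 -2.821
v -1.685 1.69 -4.825
v -0.898 2.407 -3.05
v 1.341 0.379 1.509
v 1.941 0.466 2.29
v 0.639 -0.886 2.19
v 1.239 -0.799 2.971
v 0.544 -0.117 2.804
v 0.977 0.665 2.383
v 1.603 -1.085 2.097
v 2.036 -0.303 1.676
v 2.103 -0.439 2.653
v 1.448 0.16 3.09
v 1.132 -0.58 1.39
v 0.477 0.019 1.827
v 1.703 0.534 1.84
v 0.877 -0.954 2.64
v 0.469 -0.553 2.542
v 0.821 -0.502 3.001
v 1.136 0.651 1.894
v 1.489 0.702 2.353
v 0.668 0.359 2.655
v 1.091 -1.122 2.127
v 1.444 -1.071 2.586
v 1.759 0.082 1.479
v 2.111 0.133 1.938
v 1.912 -0.779 1.825
v 2.151 0.053 2.512
v 1.738 -0.691 2.912
v 1.952 -0.859 2.399
v 2.207 -0.399 2.151
v 1.766 0.405 2.769
v 1.353 -0.339 3.169
v 0.944 0.062 3.071
v 1.199 0.521 2.823
v 1.861 -0.127 2.982
v 1.227 -0.081 1.311
v 0.814 -0.825 1.711
v 1.381 -0.941 1.657
v 1.636 -0.482 1.409
v 0.842 0.271 1.568
v 0.429 -0.473 1.968
v 0.373 -0.021 2.329
v 0.628 0.439 2.081
v 0.719 -0.293 1.498
f 2 1 5
f 2 5 3
f 3 5 6
f 3 6 4
f 5 1 7
f 5 7 6
f 6 7 8
f 6 8 4
f 7 1 9
f 7 9 8
f 8 9 10
f 8 10 4
f 9 1 11
f 9 11 10
f 10 11 12
f 10 12 4
f 11 1 13
f 11 13 12
f 12 13 14
f 12 14 4
f 13 1 15
f 13 15 14
f 14 15 16
f 14 16 4
f 15 1 17
f 15 17 16
f 16 17 18
f 16 18 4
f 17 1 19
f 17 19 18
f 18 19 20
f 18 20 4
f 19 1 21
f 19 21 20
f 20 21 22
f 20 22 4
f 21 1 23
f 21 23 22
f 22 23 24
f 22 24 4
f 23 1 25
f 23 25 24
f 24 25 26
f 24 26 4
f 25 1 27
f 25 27 26
f 26 27 28
f 26 28 4
f 27 1 2
f 27 2 28
f 28 2 3
f 28 3 4
f 30 32 29
f 33 30 29
f 29 32 31
f 31 33 29
f 30 36 32
f 34 30 33
f 34 36 30
f 32 36 31
f 35 33 31
f 31 36 35
f 35 34 33
f 36 34 35
f 38 40 37
f 41 38 37
f 37 40 39
f 39 41 37
f 38 44 40
f 42 38 41
f 42 44 38
f 40 44 39
f 43 41 39
f 39 44 43
f 43 42 41
f 44 42 43
f 45 82 61
f 82 56 85
f 61 85 50
f 82 85 61
f 45 61 57
f 61 50 62
f 57 62 46
f 61 62 57
f 45 57 66
f 57 46 67
f 66 67 52
f 57 67 66
f 45 66 78
f 66 52 81
f 78 81 55
f 66 81 78
f 45 78 82
f 78 55 86
f 82 86 56
f 78 86 82
f 46 62 73
f 62 50 76
f 73 76 54
f 62 76 73
f 50 85 63
f 85 56 84
f 63 84 49
f 85 84 63
f 56 86 83
f 86 55 79
f 83 79 47
f 86 79 83
f 55 81 80
f 81 52 68
f 80 68 51
f 81 68 80
f 52 67 72
f 67 46 69
f 72 69 53
f 67 69 72
f 48 74 60
f 74 54 75
f 60 75 49
f 74 75 60
f 48 60 58
f 60 49 59
f 58 59 47
f 60 59 58
f 48 58 65
f 58 47 64
f 65 64 51
f 58 64 65
f 48 65 70
f 65 51 71
f 70 71 53
f 65 71 70
f 48 70 74
f 70 53 77
f 74 77 54
f 70 77 74
f 49 75 63
f 75 54 76
f 63 76 50
f 75 76 63
f 47 59 83
f 59 49 84
f 83 84 56
f 59 84 83
f 51 64 80
f 64 47 79
f 80 79 55
f 64 79 80
f 53 71 72
f 71 51 68
f 72 68 52
f 71 68 72
f 54 77 73
f 77 53 69
f 73 69 46
f 77 69 73



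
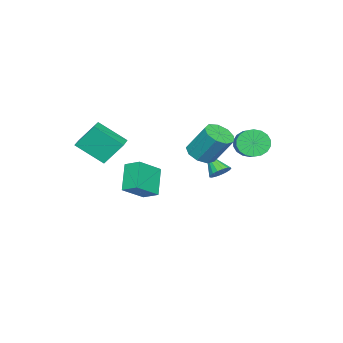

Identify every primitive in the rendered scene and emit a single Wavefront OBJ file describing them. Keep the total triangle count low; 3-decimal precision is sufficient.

v -2.857 -3.396 -3.338
v -1.536 -3.902 -2.432
v -2.771 -2.452 -2.936
v -1.45 -2.957 -2.031
v -1.75 -2.923 -4.689
v -0.429 -3.428 -3.784
v -1.664 -1.978 -4.288
v -0.343 -2.484 -3.382
v -3.062 0.888 -2.616
v -2.705 0.447 -2.913
v -3.438 -0.128 -1.564
v -2.51 0.579 -2.717
v -2.442 0.781 -2.497
v -2.516 1.008 -2.305
v -2.714 1.207 -2.184
v -2.993 1.333 -2.162
v -3.287 1.357 -2.244
v -3.529 1.274 -2.411
v -3.665 1.102 -2.626
v -3.662 0.881 -2.838
v -3.522 0.661 -2.999
v -3.276 0.494 -3.073
v -2.981 0.417 -3.042
v -3.206 2.496 -0.296
v -2.728 2.314 -1.012
v -1.616 3.062 -0.459
v -2.094 3.244 0.256
v -2.905 2.649 -1.109
v -1.793 3.397 -0.556
v -3.142 2.954 -1.045
v -2.03 3.702 -0.492
v -3.392 3.169 -0.833
v -2.28 3.917 -0.28
v -3.605 3.25 -0.514
v -2.493 3.998 0.039
v -3.739 3.181 -0.152
v -2.627 3.93 0.4
v -3.767 2.978 0.181
v -2.655 3.726 0.734
v -3.684 2.678 0.419
v -2.572 3.426 0.972
v -3.507 2.343 0.516
v -2.395 3.091 1.069
v -3.27 2.038 0.452
v -2.158 2.786 1.005
v -3.02 1.823 0.24
v -1.908 2.571 0.793
v -2.807 1.742 -0.079
v -1.695 2.49 0.474
v -2.673 1.81 -0.44
v -1.561 2.559 0.112
v -2.645 2.014 -0.774
v -1.533 2.762 -0.221
v -1.229 0.725 -0.639
v -0.81 0.104 -0.217
v -0.792 1.174 1.341
v -1.211 1.795 0.919
v -0.425 0.468 -0.472
v -0.407 1.539 1.085
v -0.417 0.953 -0.805
v -0.399 2.024 0.752
v -0.788 1.331 -1.061
v -0.77 2.402 0.497
v -1.366 1.425 -1.119
v -1.348 2.496 0.439
v -1.88 1.191 -0.952
v -1.862 2.262 0.605
v -2.089 0.74 -0.639
v -2.071 1.81 0.919
v -1.896 0.281 -0.326
v -1.878 1.351 1.232
v -1.391 0.029 -0.159
v -1.372 1.1 1.399
v 1.618 -2.991 -0.72
v 2.065 -4.408 0.416
v 1.188 -2.112 0.546
v 1.634 -3.529 1.681
v 2.626 -2.611 -0.641
v 3.072 -4.028 0.494
v 2.195 -1.732 0.624
v 2.642 -3.149 1.76
f 2 4 1
f 5 2 1
f 1 4 3
f 3 5 1
f 2 8 4
f 6 2 5
f 6 8 2
f 4 8 3
f 7 5 3
f 3 8 7
f 7 6 5
f 8 6 7
f 10 9 12
f 10 12 11
f 12 9 13
f 12 13 11
f 13 9 14
f 13 14 11
f 14 9 15
f 14 15 11
f 15 9 16
f 15 16 11
f 16 9 17
f 16 17 11
f 17 9 18
f 17 18 11
f 18 9 19
f 18 19 11
f 19 9 20
f 19 20 11
f 20 9 21
f 20 21 11
f 21 9 22
f 21 22 11
f 22 9 23
f 22 23 11
f 23 9 10
f 23 10 11
f 25 24 28
f 25 28 26
f 26 28 29
f 26 29 27
f 28 24 30
f 28 30 29
f 29 30 31
f 29 31 27
f 30 24 32
f 30 32 31
f 31 32 33
f 31 33 27
f 32 24 34
f 32 34 33
f 33 34 35
f 33 35 27
f 34 24 36
f 34 36 35
f 35 36 37
f 35 37 27
f 36 24 38
f 36 38 37
f 37 38 39
f 37 39 27
f 38 24 40
f 38 40 39
f 39 40 41
f 39 41 27
f 40 24 42
f 40 42 41
f 41 42 43
f 41 43 27
f 42 24 44
f 42 44 43
f 43 44 45
f 43 45 27
f 44 24 46
f 44 46 45
f 45 46 47
f 45 47 27
f 46 24 48
f 46 48 47
f 47 48 49
f 47 49 27
f 48 24 50
f 48 50 49
f 49 50 51
f 49 51 27
f 50 24 52
f 50 52 51
f 51 52 53
f 51 53 27
f 52 24 25
f 52 25 53
f 53 25 26
f 53 26 27
f 55 54 58
f 55 58 56
f 56 58 59
f 56 59 57
f 58 54 60
f 58 60 59
f 59 60 61
f 59 61 57
f 60 54 62
f 60 62 61
f 61 62 63
f 61 63 57
f 62 54 64
f 62 64 63
f 63 64 65
f 63 65 57
f 64 54 66
f 64 66 65
f 65 66 67
f 65 67 57
f 66 54 68
f 66 68 67
f 67 68 69
f 67 69 57
f 68 54 70
f 68 70 69
f 69 70 71
f 69 71 57
f 70 54 72
f 70 72 71
f 71 72 73
f 71 73 57
f 72 54 55
f 72 55 73
f 73 55 56
f 73 56 57
f 75 77 74
f 78 75 74
f 74 77 76
f 76 78 74
f 75 81 77
f 79 75 78
f 79 81 75
f 77 81 76
f 80 78 76
f 76 81 80
f 80 79 78
f 81 79 80

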